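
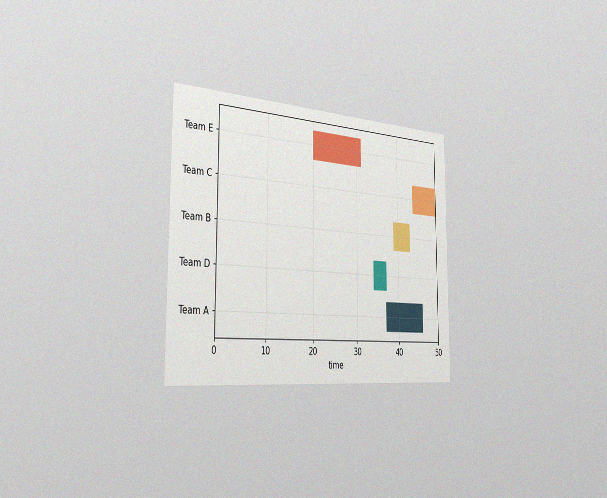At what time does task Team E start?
The chart is viewed slightly from the left, with some photo noise. The Team E bar begins at t=20.

20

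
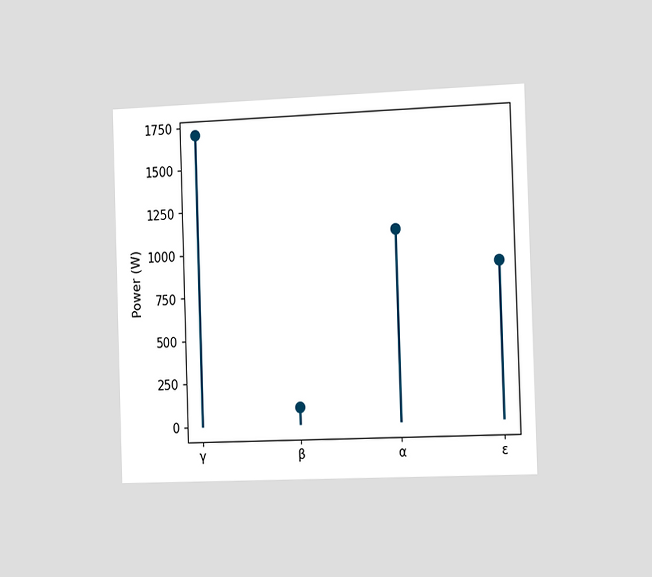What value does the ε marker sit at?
The chart is viewed slightly from the right. The ε marker sits at 900W.

900W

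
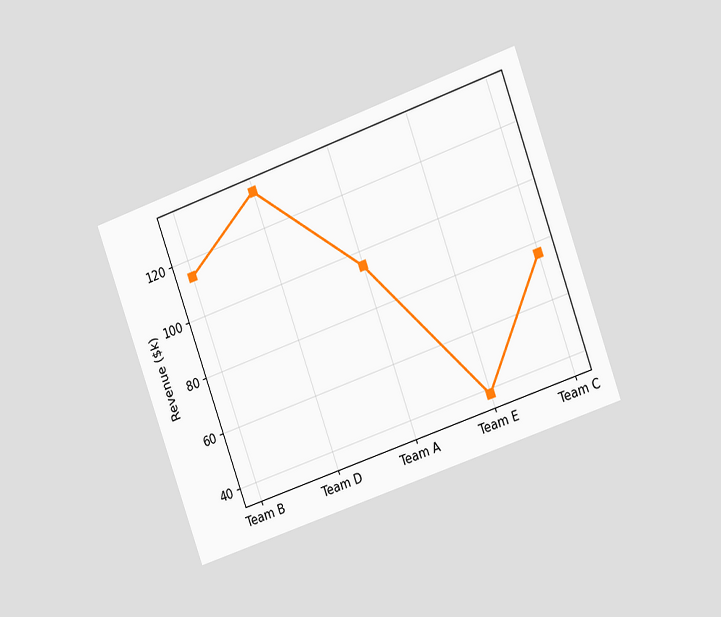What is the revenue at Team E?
$38k

The chart is tilted about 20° counter-clockwise and viewed slightly from the right. At Team E, the line is at $38k.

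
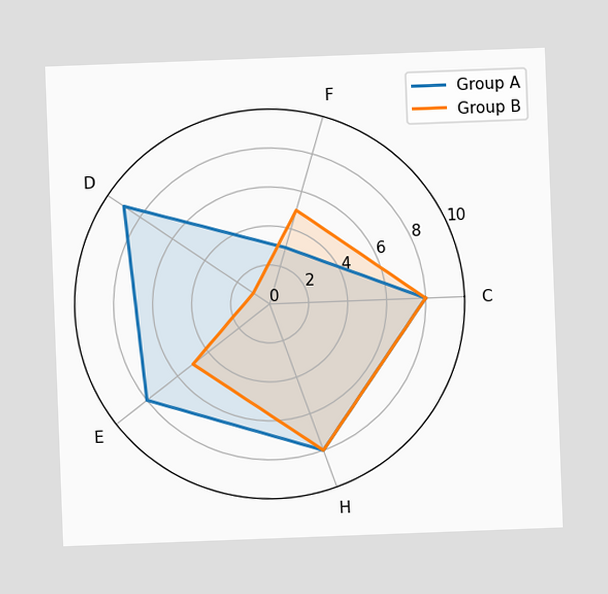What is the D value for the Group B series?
1

The chart is tilted about 2° counter-clockwise. On the D axis, Group B reaches 1.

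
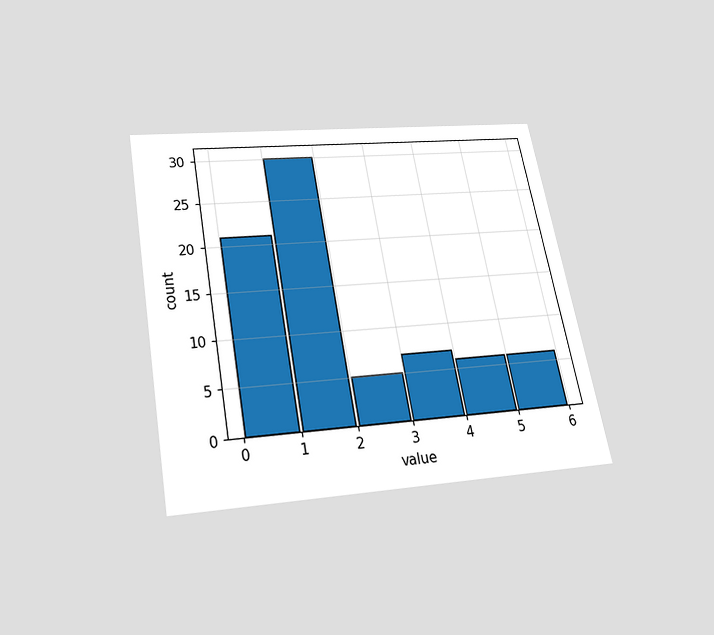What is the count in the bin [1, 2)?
The chart is tilted about 11° counter-clockwise and viewed slightly from below. The [1, 2) bin has height 30.

30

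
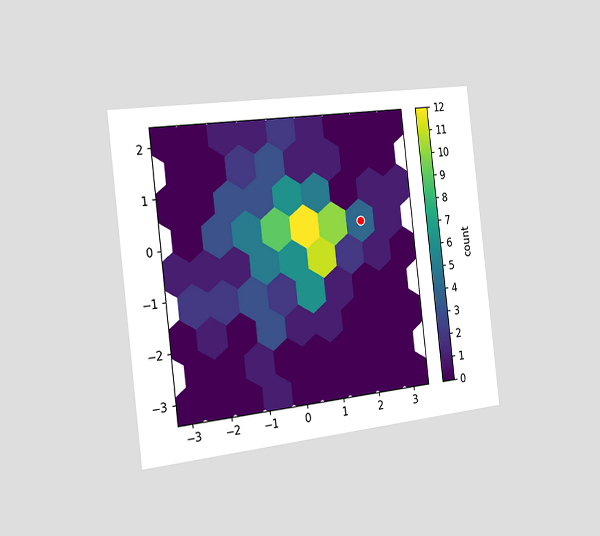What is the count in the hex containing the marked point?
4

The chart is tilted about 7° counter-clockwise and viewed slightly from the left. The marked hex reads 4 on the colorbar.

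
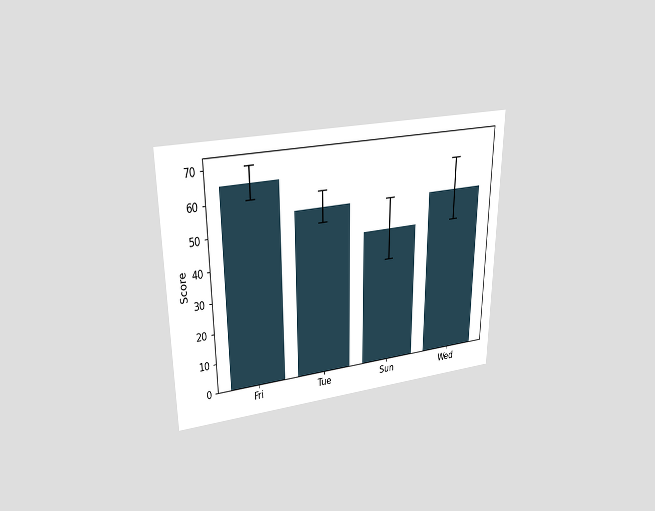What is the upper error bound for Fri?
70

The chart is viewed slightly from above. The Fri bar's upper whisker reaches 70.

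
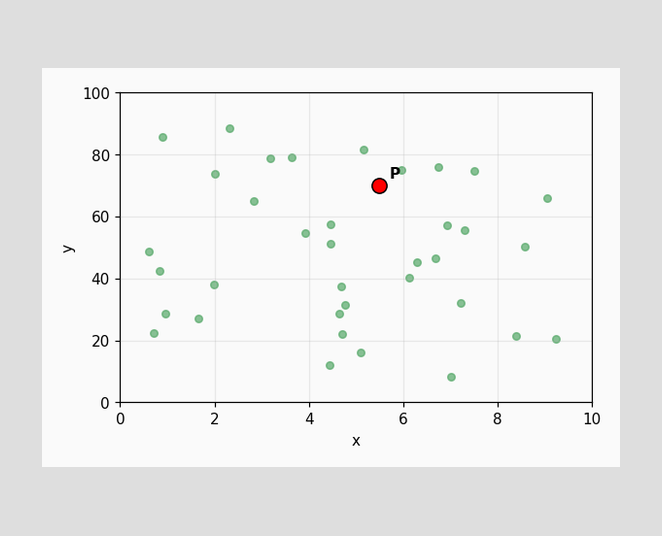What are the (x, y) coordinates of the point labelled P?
(5.5, 70)

Following the gridlines from P to each axis, P sits at (5.5, 70).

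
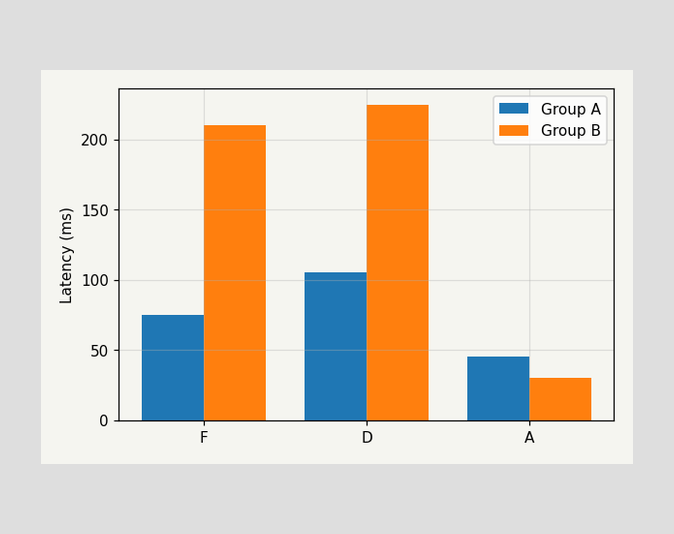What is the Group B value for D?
The Group B bar at D reaches 225ms on the y-axis.

225ms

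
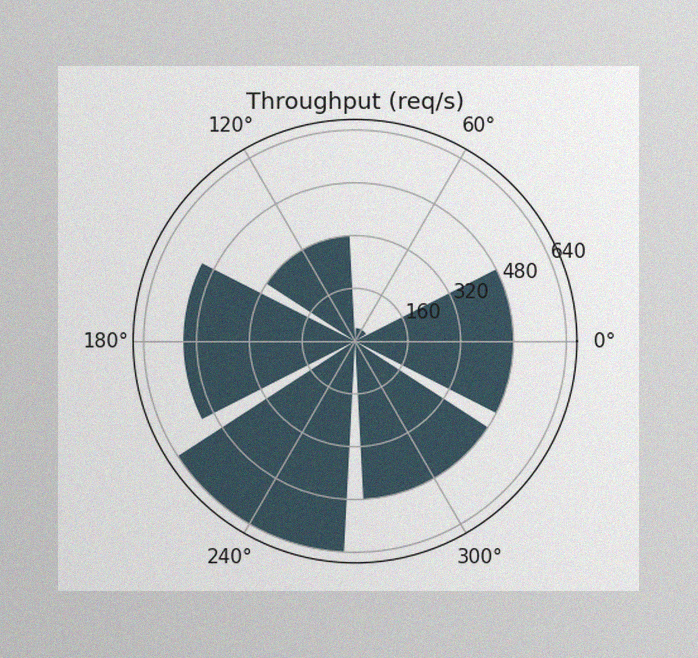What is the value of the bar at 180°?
520req/s

The image has some photo noise and uneven lighting. The bar at 180° reaches 520req/s on the radial axis.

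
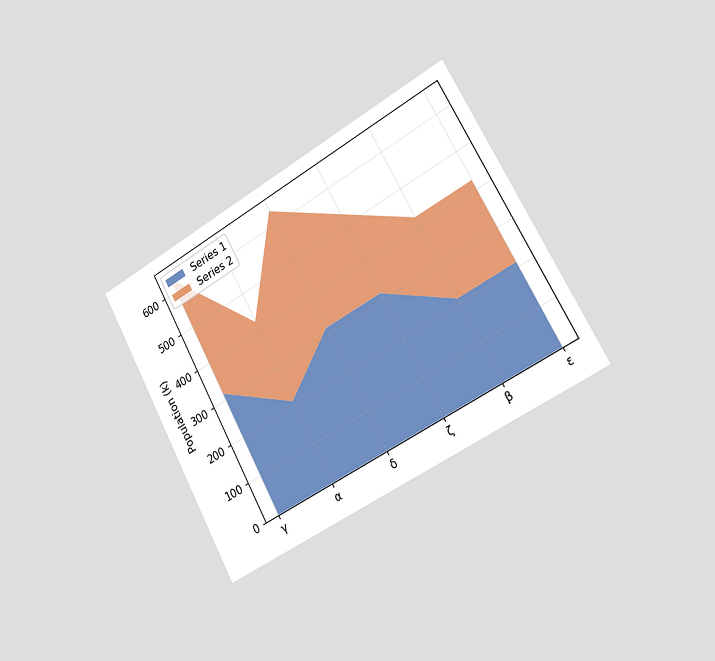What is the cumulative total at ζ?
530k

The chart is tilted about 29° counter-clockwise and viewed slightly from the right. The stacked total at ζ reaches 530k.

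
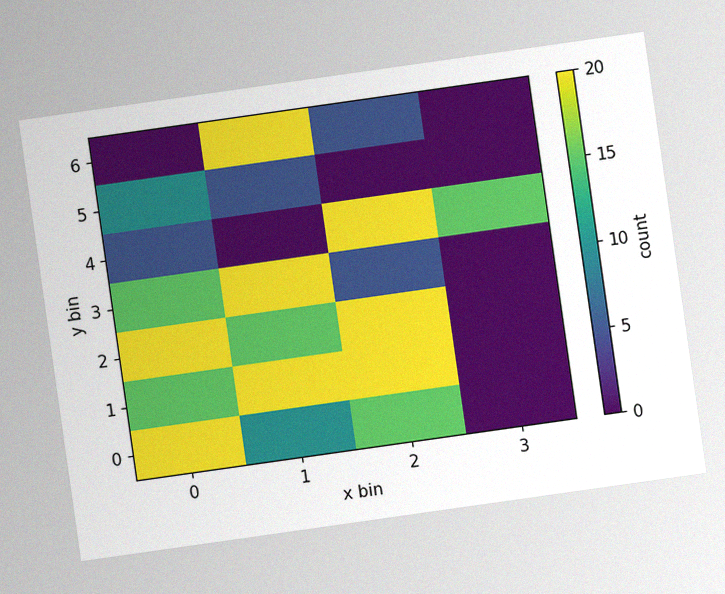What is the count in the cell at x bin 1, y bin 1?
The chart is tilted about 8° counter-clockwise, with some photo noise. Matching the cell (1, 1) against the colorbar gives 20.

20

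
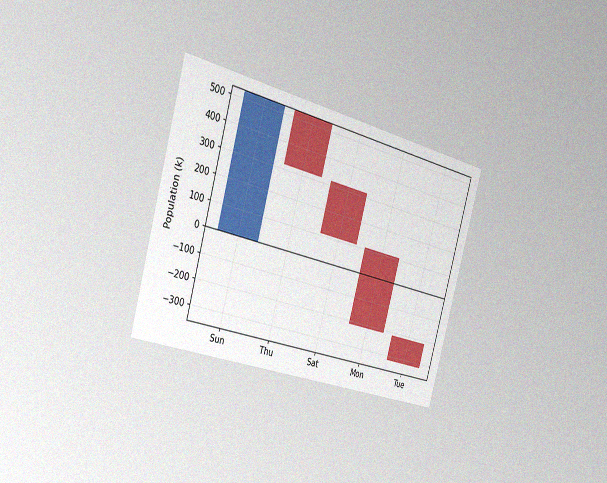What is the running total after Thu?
318k

The chart is tilted about 16° clockwise and viewed slightly from the left, with some photo noise. After Thu the running total reaches 318k.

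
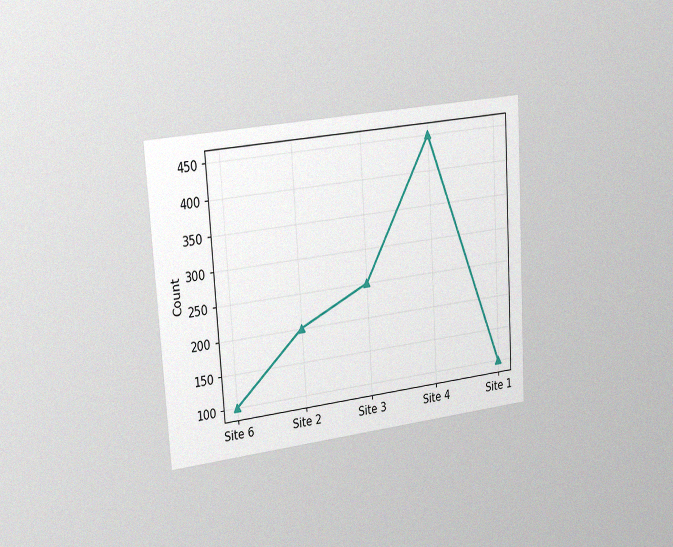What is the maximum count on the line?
450

The chart is tilted about 4° counter-clockwise and viewed slightly from the left, with some photo noise. The highest point is at Site 4, and reading across to the y-axis gives 450.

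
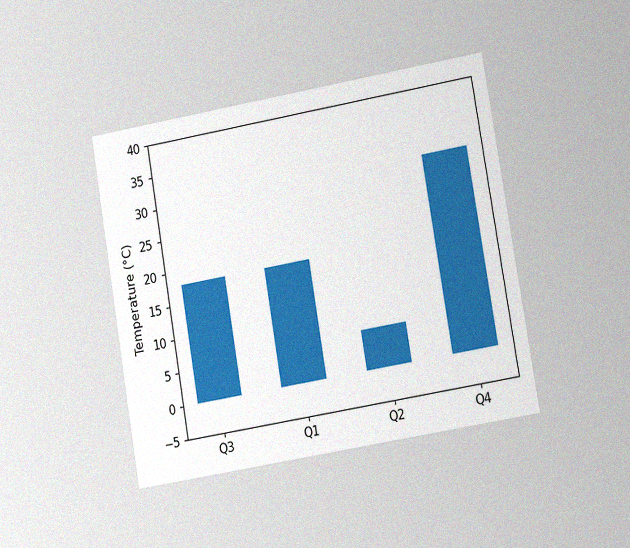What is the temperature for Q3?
The chart is tilted about 10° counter-clockwise and viewed at a slight angle, with some photo noise. Reading along the chart's y-axis, the Q3 bar reaches 18°C.

18°C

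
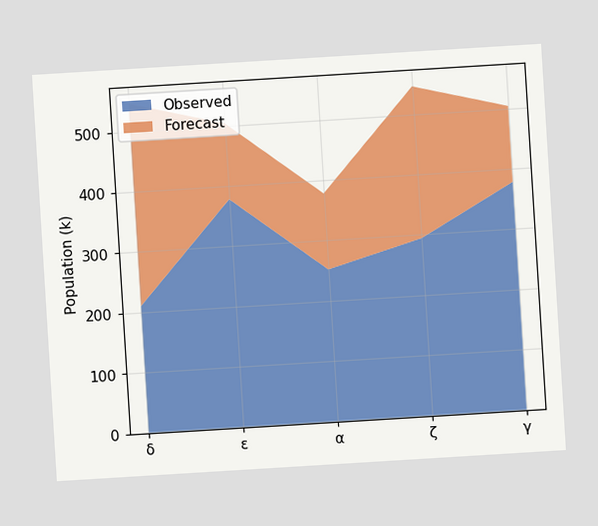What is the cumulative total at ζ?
546k

The chart is tilted about 4° counter-clockwise. The stacked total at ζ reaches 546k.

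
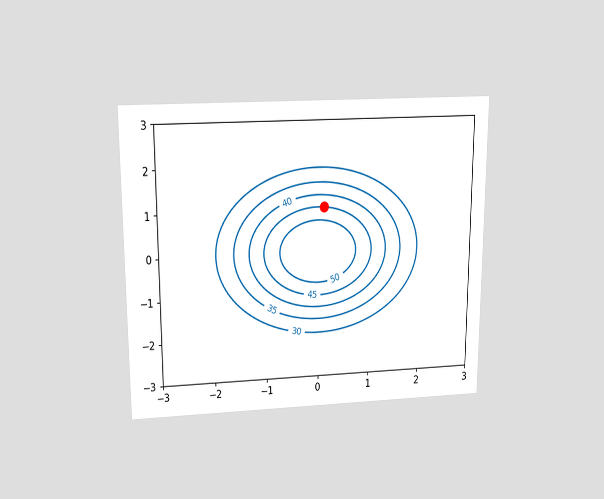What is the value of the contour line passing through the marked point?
The chart is viewed slightly from above. The marked point sits on the contour labelled 45.

45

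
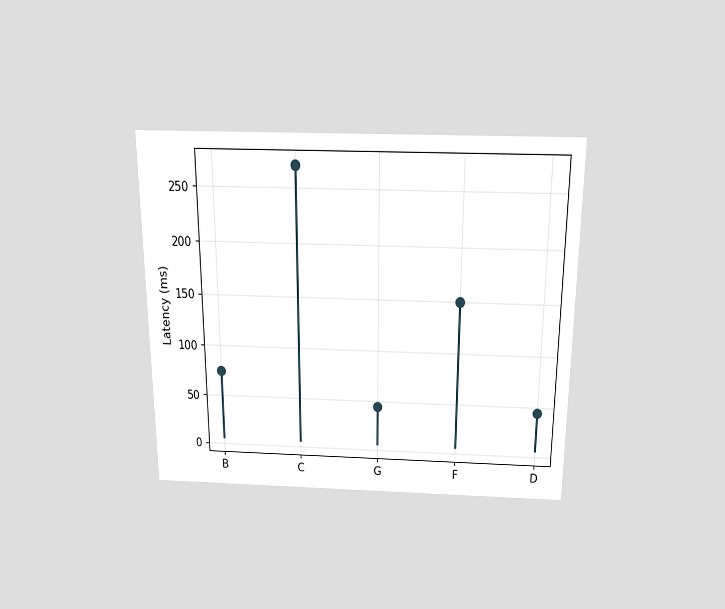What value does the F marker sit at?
The chart is viewed slightly from above. The F marker sits at 150ms.

150ms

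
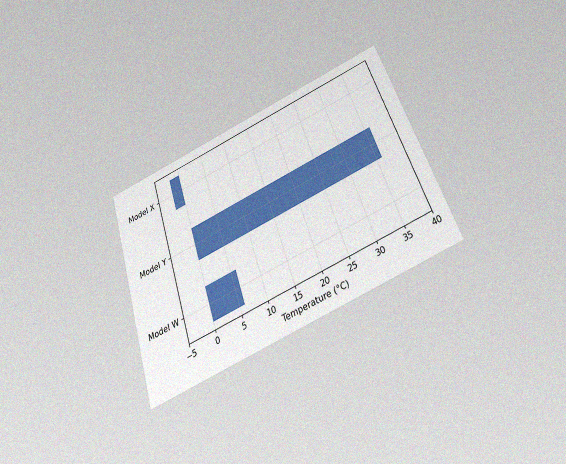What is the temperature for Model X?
The chart is tilted about 18° counter-clockwise and viewed slightly from below, with some photo noise. Reading along the chart's x-axis, the Model X bar reaches -2°C.

-2°C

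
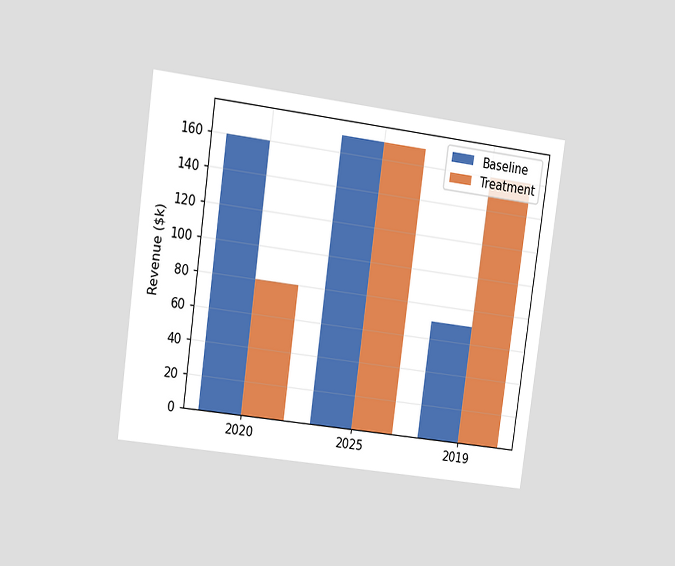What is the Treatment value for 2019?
$160k

The chart is tilted about 8° clockwise and viewed at a slight angle. The Treatment bar at 2019 reaches $160k on the y-axis.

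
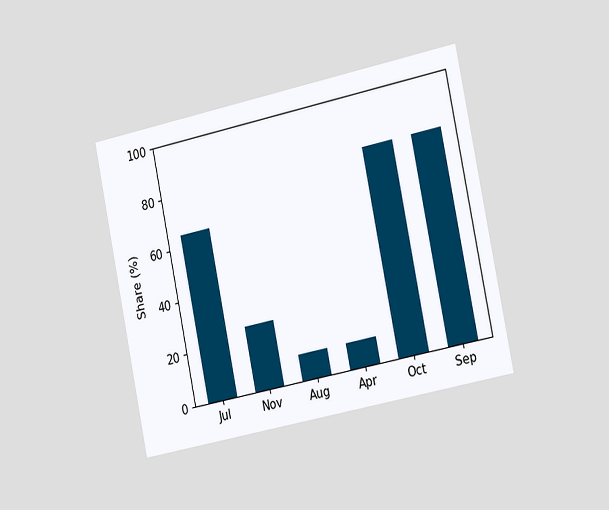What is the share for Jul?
65%

The chart is tilted about 12° counter-clockwise and viewed slightly from the right. Reading along the chart's y-axis, the Jul bar reaches 65%.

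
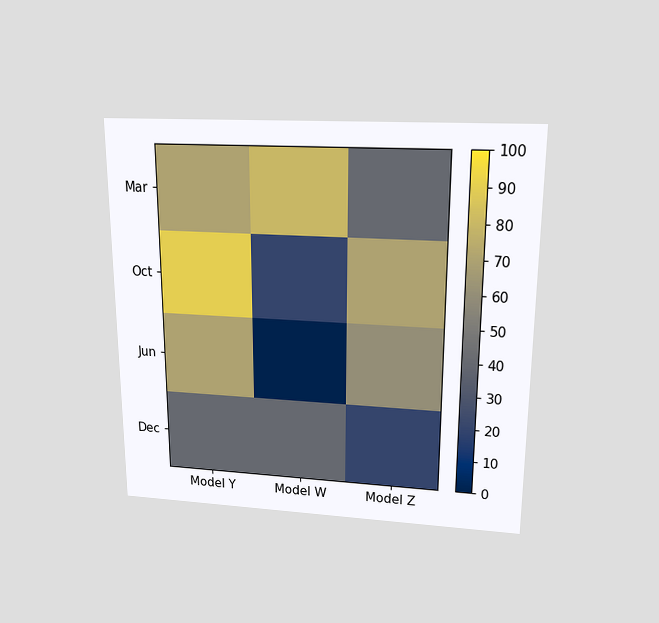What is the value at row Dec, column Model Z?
20

The chart is viewed slightly from above. Matching cell (Dec, Model Z) against the colorbar gives 20.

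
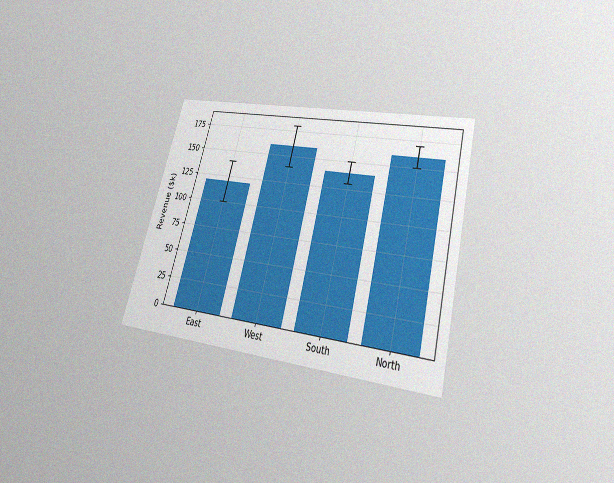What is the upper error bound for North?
$170k

The chart is tilted about 15° clockwise and viewed slightly from below, with some photo noise. The North bar's upper whisker reaches $170k.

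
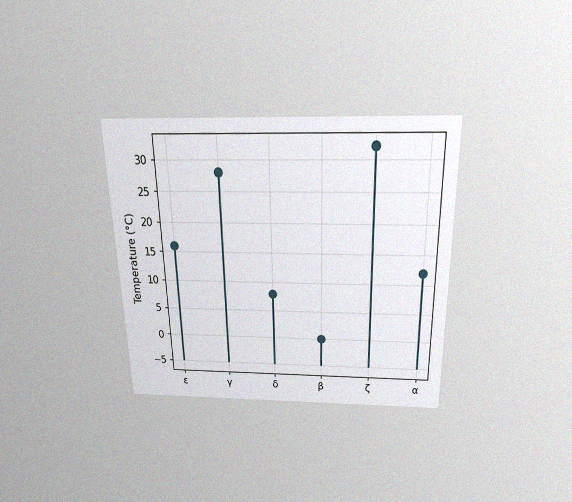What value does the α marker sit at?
The chart is viewed slightly from above, with some photo noise. The α marker sits at 12°C.

12°C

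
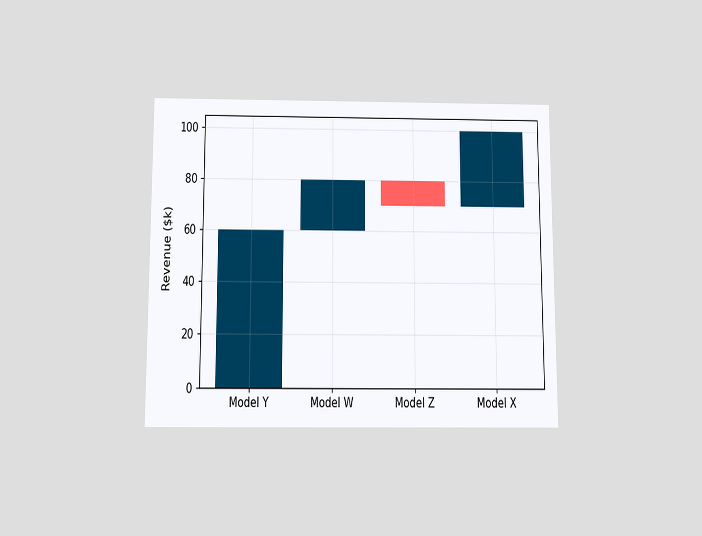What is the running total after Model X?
The chart is viewed slightly from below. After Model X the running total reaches $100k.

$100k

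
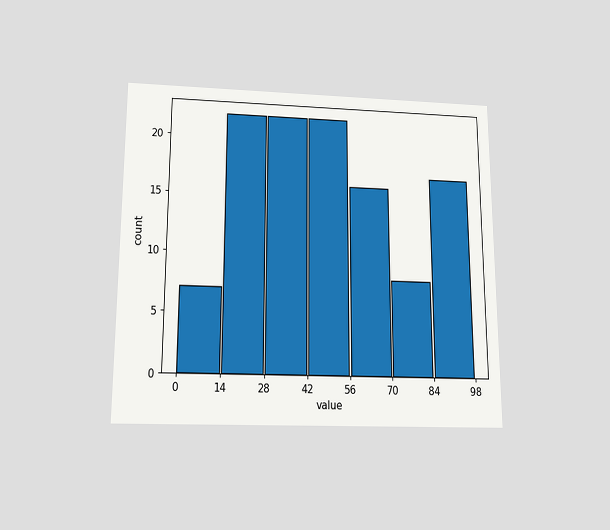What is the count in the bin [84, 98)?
17

The chart is viewed slightly from below. The [84, 98) bin has height 17.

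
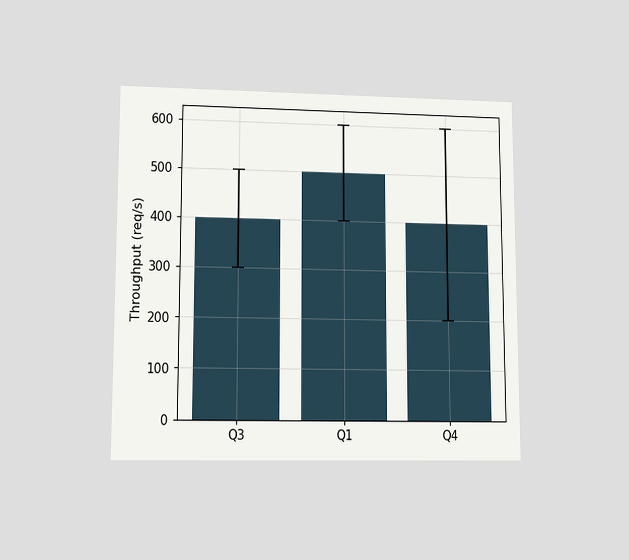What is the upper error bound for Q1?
600req/s

The chart is viewed at a slight angle. The Q1 bar's upper whisker reaches 600req/s.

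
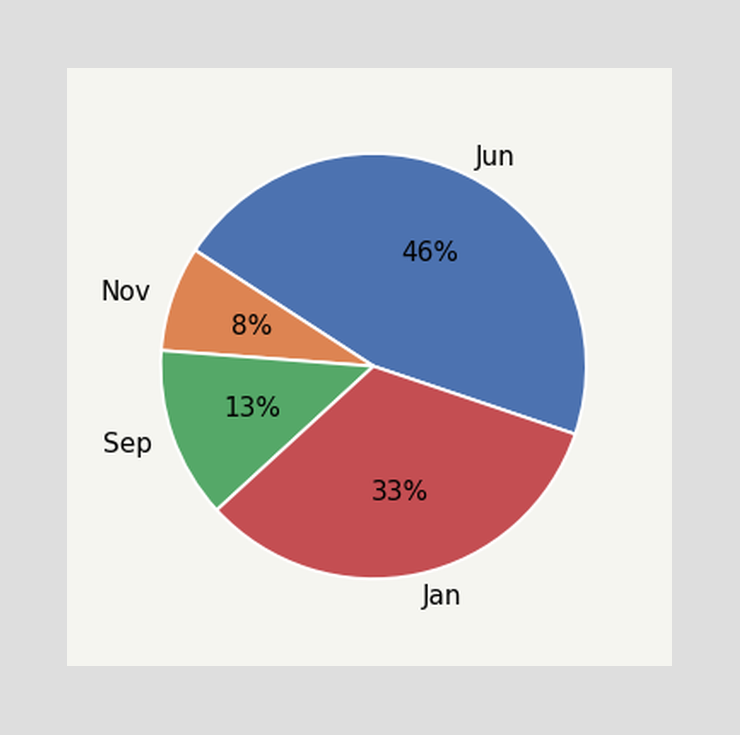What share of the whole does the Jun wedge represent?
The Jun slice takes up 46% of the pie.

46%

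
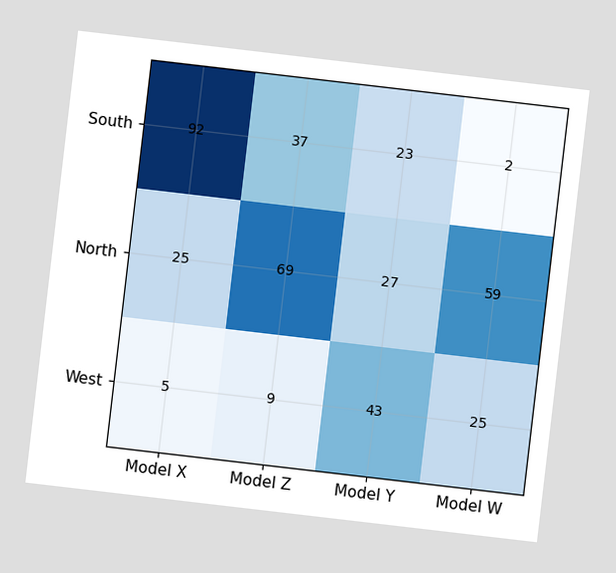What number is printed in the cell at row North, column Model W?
59

The chart is tilted about 7° clockwise. The (North, Model W) cell reads 59.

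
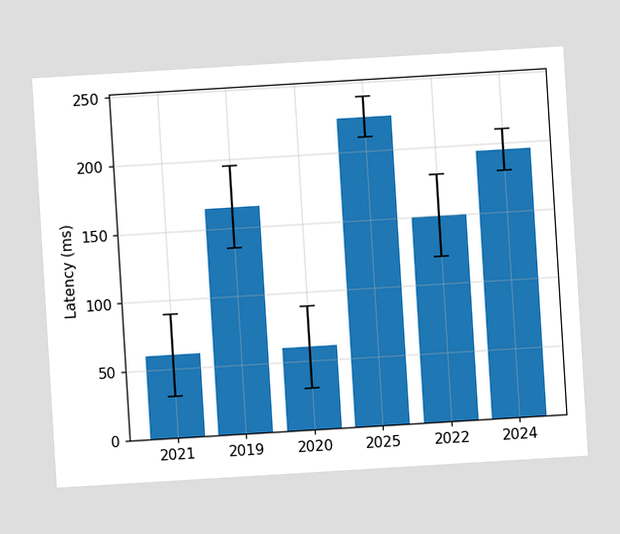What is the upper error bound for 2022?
180ms

The chart is tilted about 3° counter-clockwise. The 2022 bar's upper whisker reaches 180ms.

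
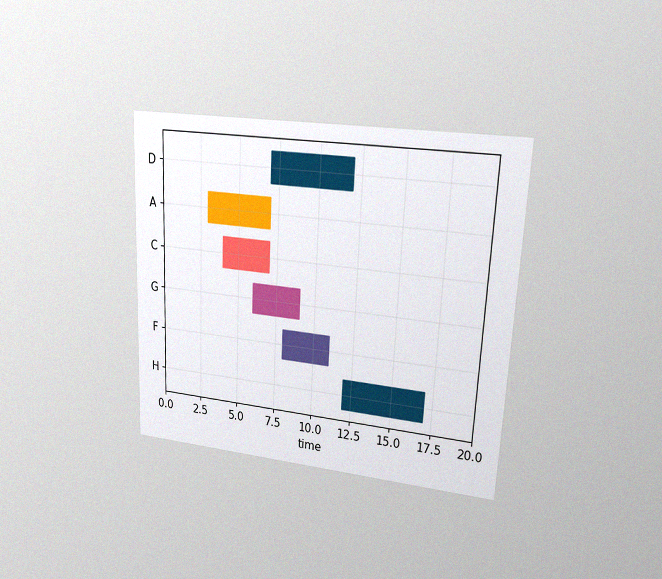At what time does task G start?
6

The chart is tilted about 3° clockwise and viewed at a slight angle, with some photo noise. The G bar begins at t=6.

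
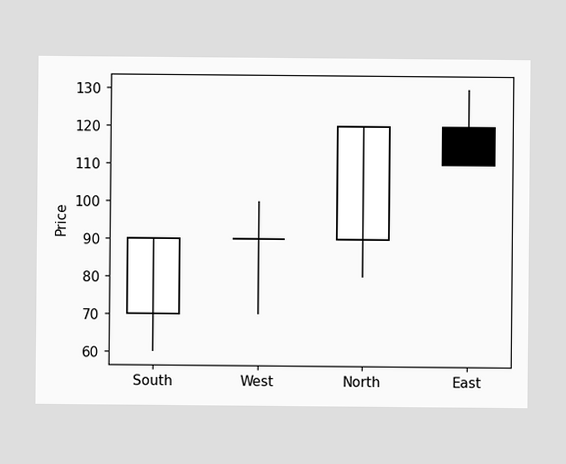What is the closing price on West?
The West candle closes at 90.

90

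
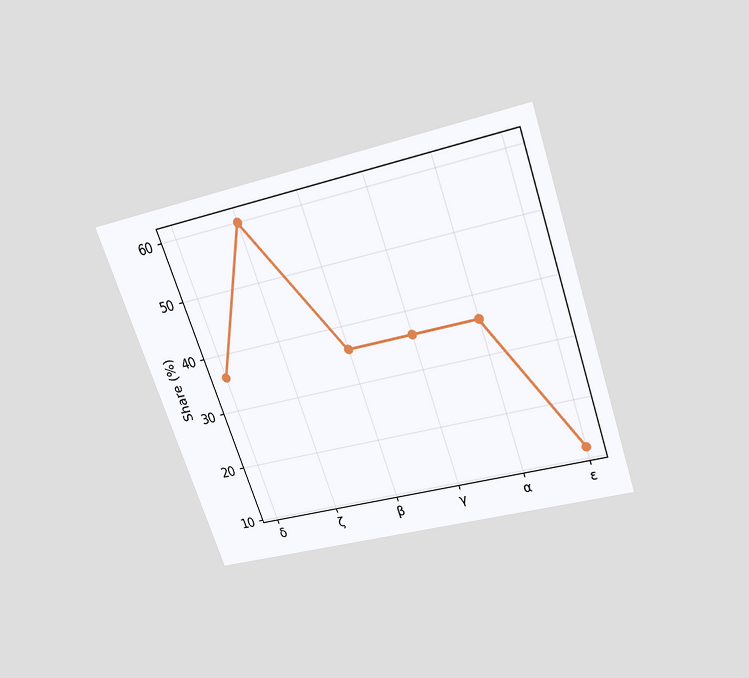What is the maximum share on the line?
The chart is tilted about 19° counter-clockwise and viewed slightly from above. The highest point is at ζ, and reading across to the y-axis gives 60%.

60%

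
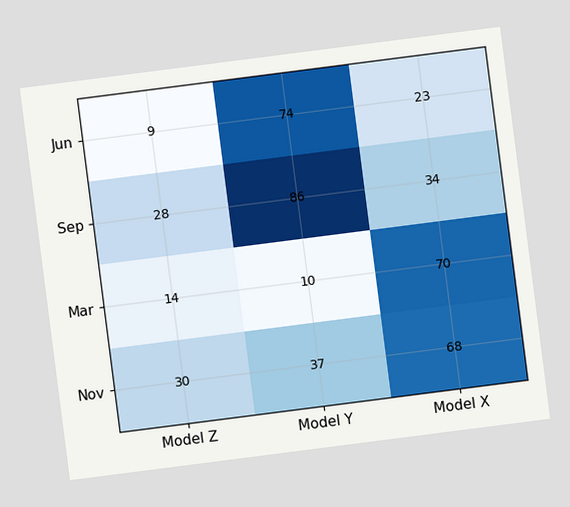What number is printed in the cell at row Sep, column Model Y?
86

The chart is tilted about 7° counter-clockwise. The (Sep, Model Y) cell reads 86.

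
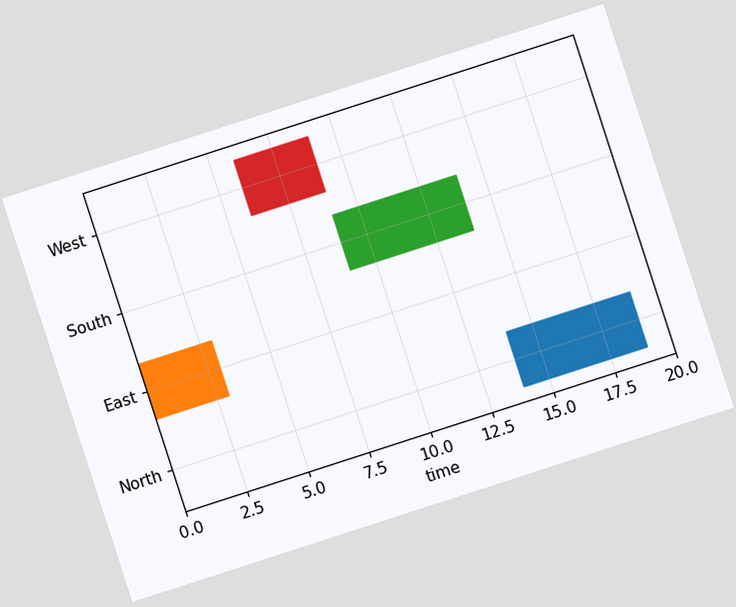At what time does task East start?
0

The chart is tilted about 18° counter-clockwise. The East bar begins at t=0.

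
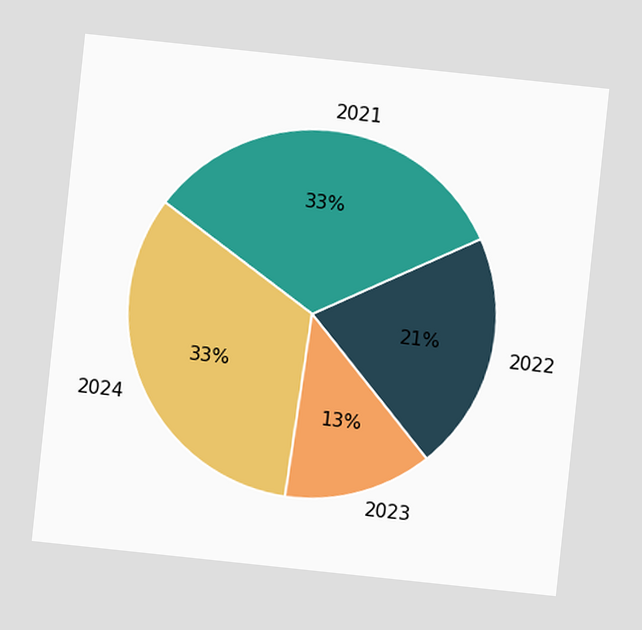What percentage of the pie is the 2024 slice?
33%

The chart is tilted about 6° clockwise. The 2024 slice takes up 33% of the pie.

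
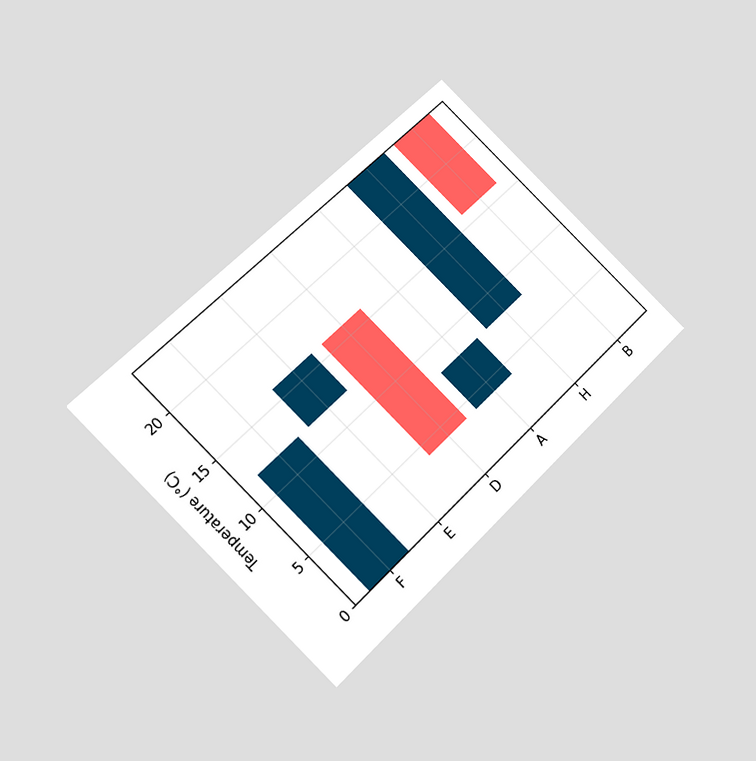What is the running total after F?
12°C

The chart is tilted about 45° counter-clockwise and viewed at a slight angle. After F the running total reaches 12°C.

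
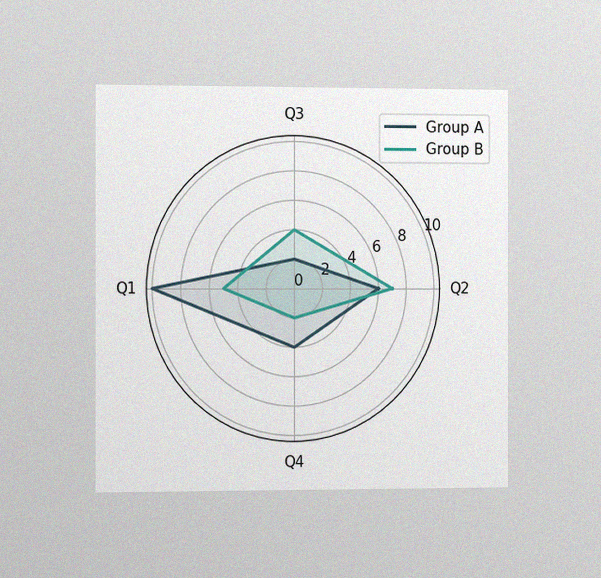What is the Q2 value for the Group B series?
7

The chart is viewed slightly from the left, with some photo noise. On the Q2 axis, Group B reaches 7.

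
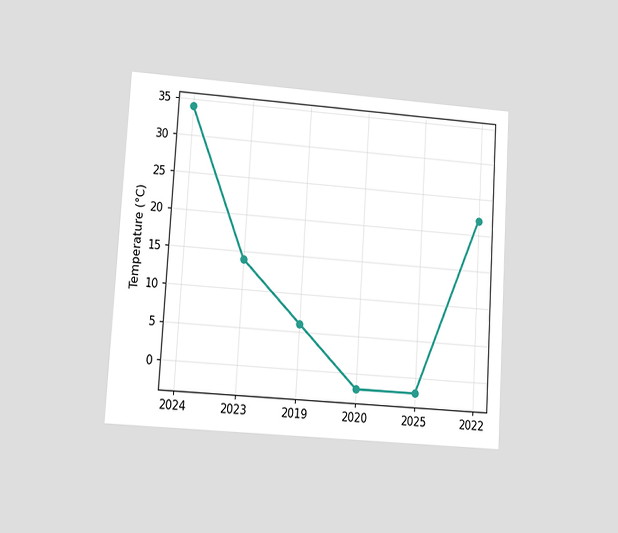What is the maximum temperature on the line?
The chart is tilted about 4° clockwise and viewed at a slight angle. The highest point is at 2024, and reading across to the y-axis gives 34°C.

34°C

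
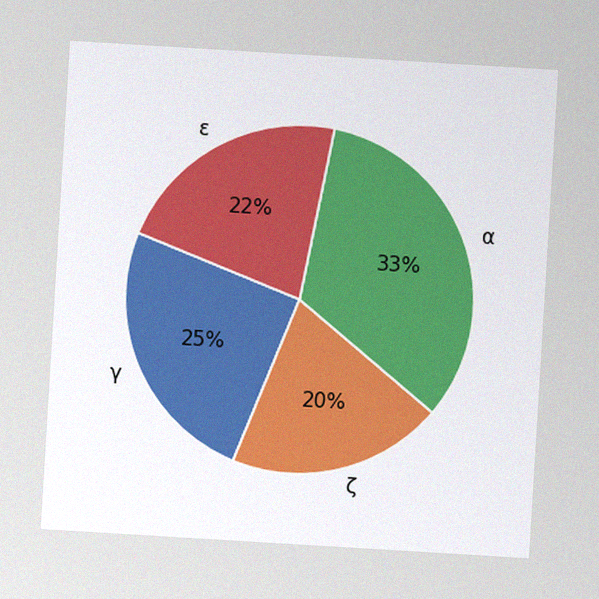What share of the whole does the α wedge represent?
33%

The chart is tilted about 3° clockwise, with some photo noise. The α slice takes up 33% of the pie.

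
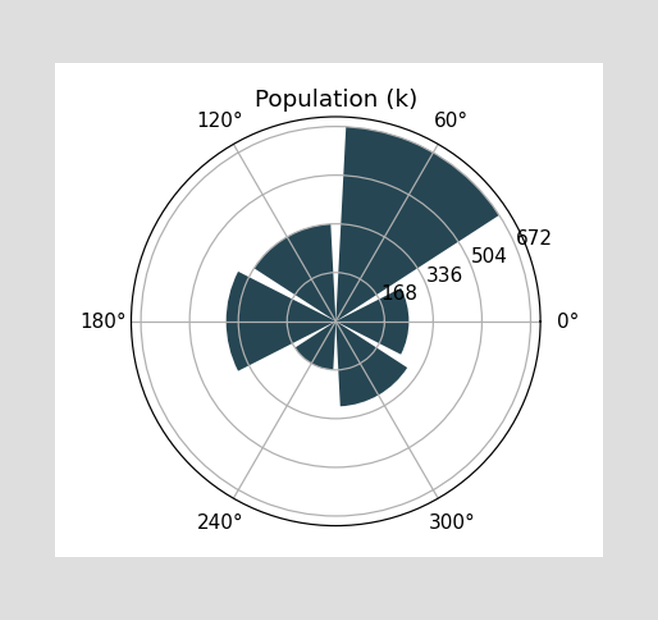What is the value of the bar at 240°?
168k

The bar at 240° reaches 168k on the radial axis.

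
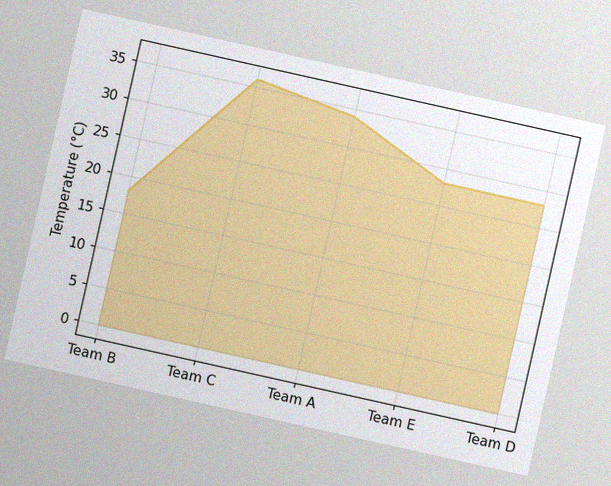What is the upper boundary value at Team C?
The chart is tilted about 13° clockwise, with some photo noise. At Team C the upper boundary is at 36°C.

36°C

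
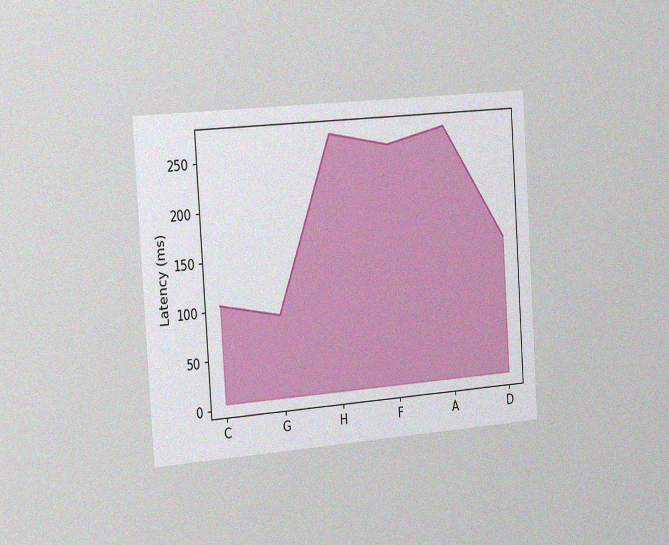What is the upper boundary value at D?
150ms

The chart is tilted about 4° counter-clockwise and viewed slightly from the left, with some photo noise. At D the upper boundary is at 150ms.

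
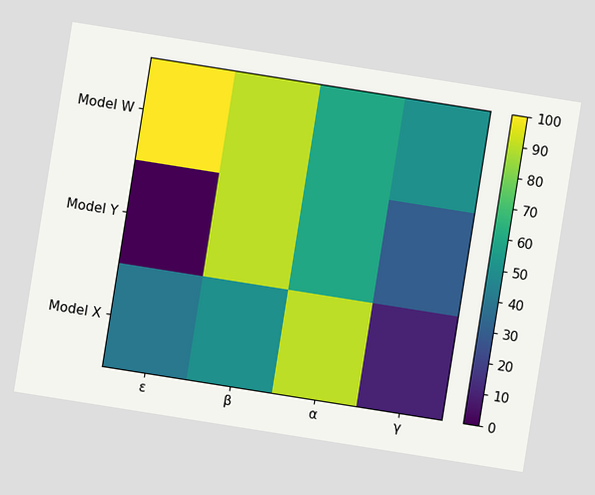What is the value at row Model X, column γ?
The chart is tilted about 9° clockwise. Matching cell (Model X, γ) against the colorbar gives 10.

10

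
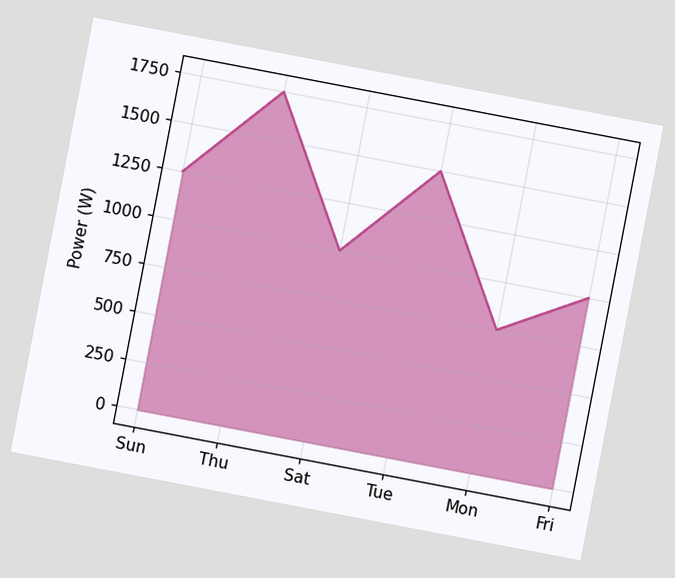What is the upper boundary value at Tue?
The chart is tilted about 11° clockwise. At Tue the upper boundary is at 1500W.

1500W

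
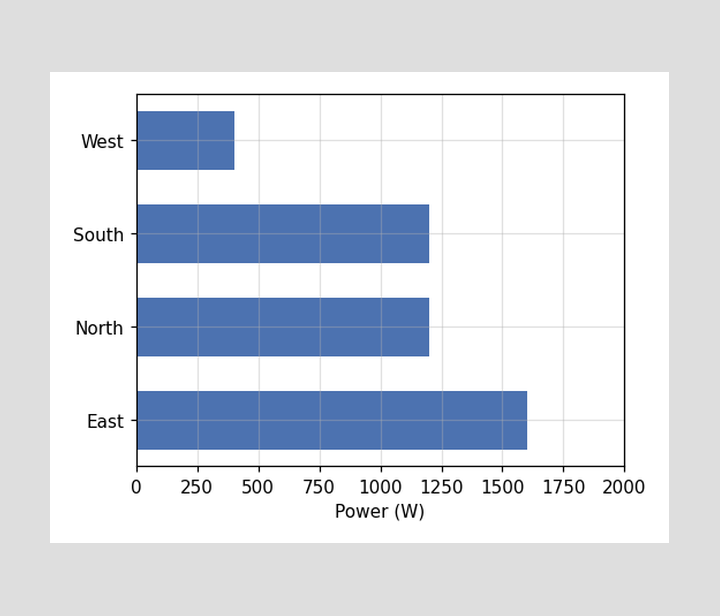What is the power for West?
400W

Reading along the chart's x-axis, the West bar reaches 400W.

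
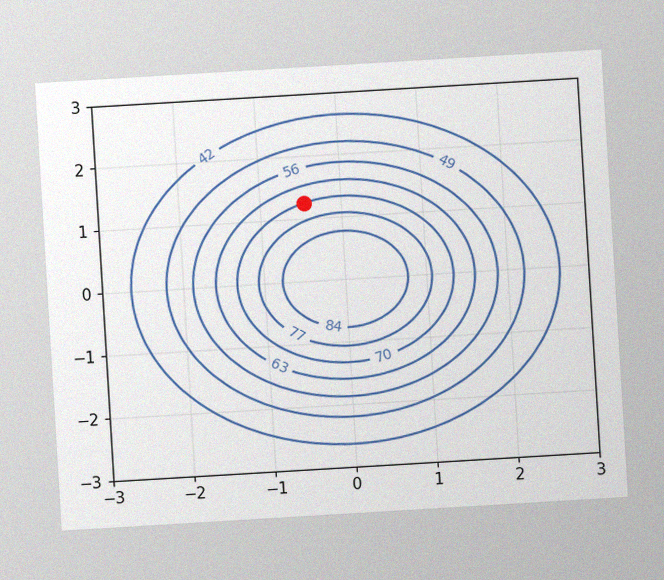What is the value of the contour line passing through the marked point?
70

The chart is tilted about 3° counter-clockwise, with some photo noise. The marked point sits on the contour labelled 70.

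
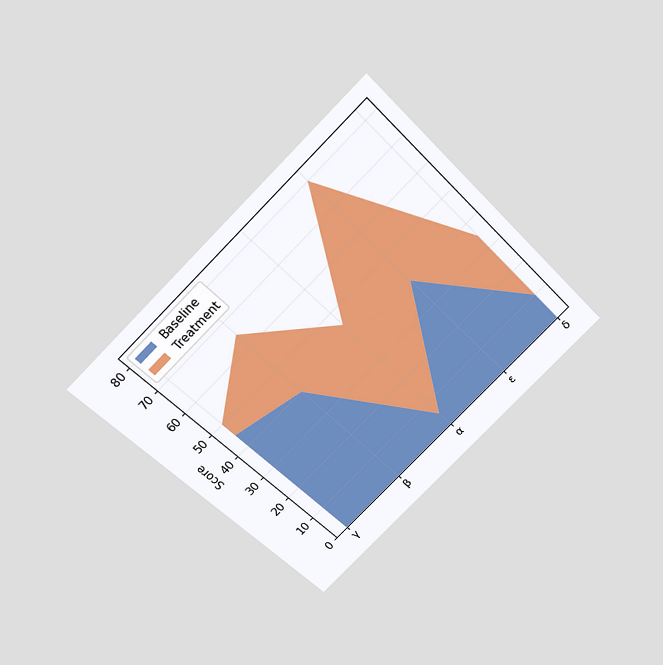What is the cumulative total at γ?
The chart is tilted about 45° counter-clockwise and viewed slightly from above. The stacked total at γ reaches 50.

50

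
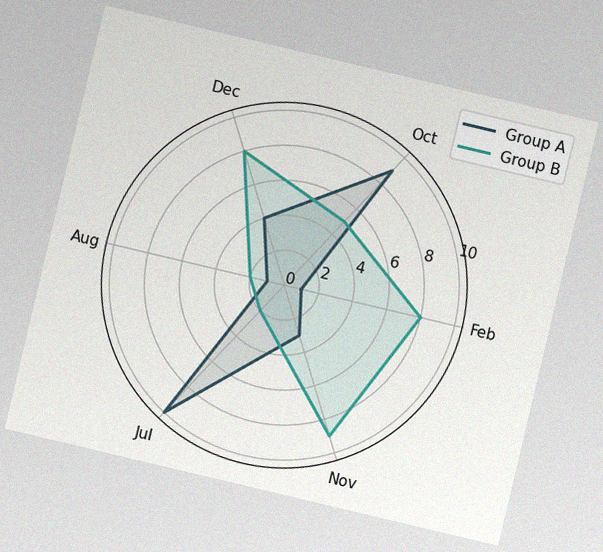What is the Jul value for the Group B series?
The chart is tilted about 13° clockwise, with some photo noise. On the Jul axis, Group B reaches 2.

2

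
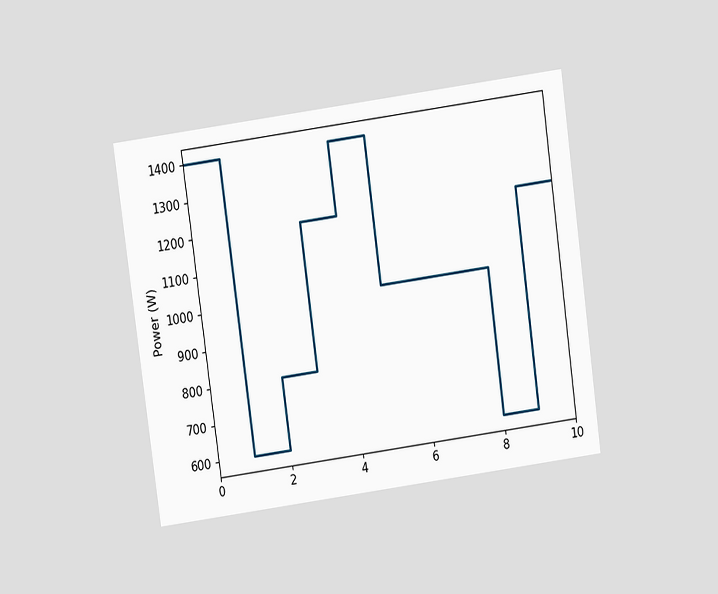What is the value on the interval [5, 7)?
1000W

The chart is tilted about 8° counter-clockwise and viewed slightly from above. On [5, 7) the step sits at 1000W.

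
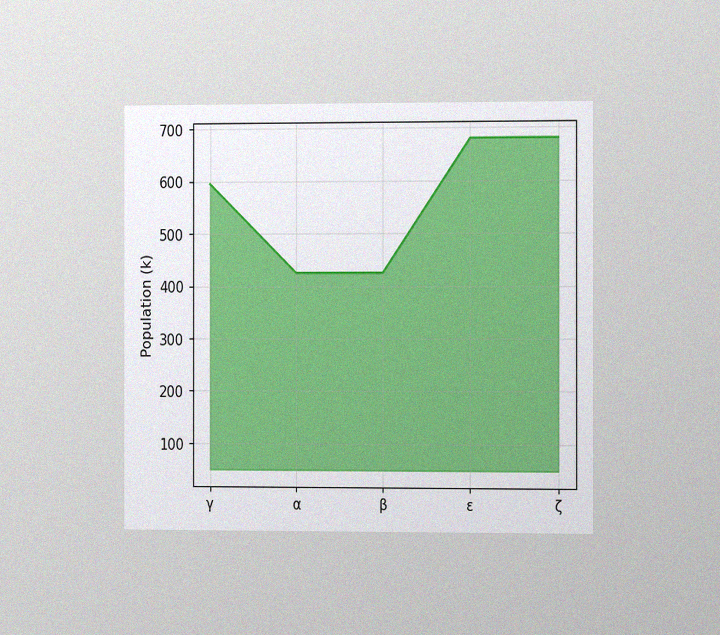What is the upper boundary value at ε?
The chart is viewed slightly from the right, with some photo noise. At ε the upper boundary is at 680k.

680k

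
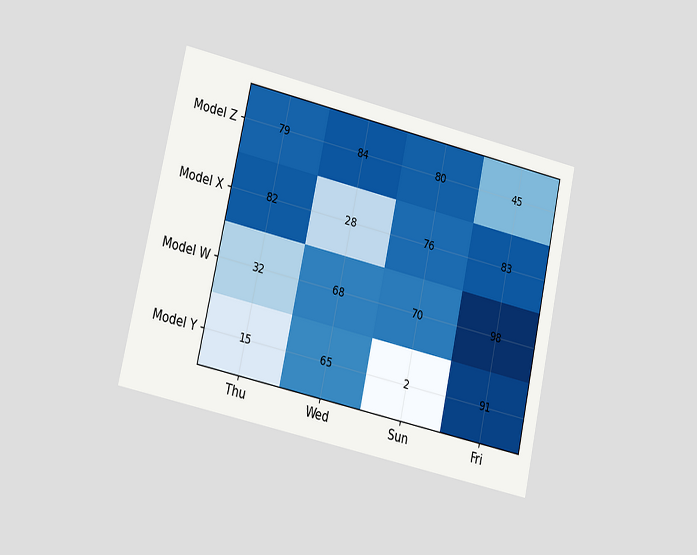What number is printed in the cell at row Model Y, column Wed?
65

The chart is tilted about 12° clockwise and viewed at a slight angle. The (Model Y, Wed) cell reads 65.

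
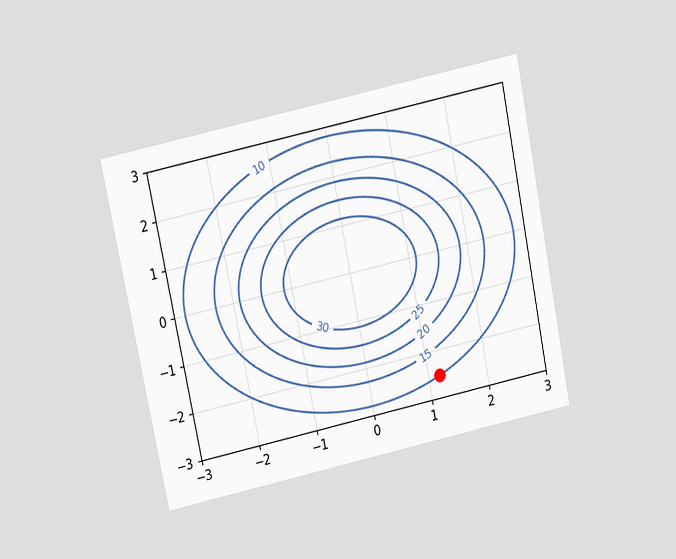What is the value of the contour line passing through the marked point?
10

The chart is tilted about 12° counter-clockwise and viewed slightly from above. The marked point sits on the contour labelled 10.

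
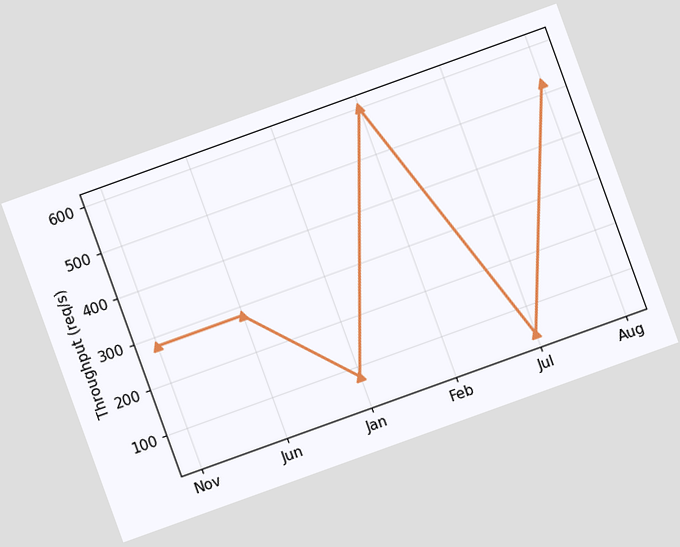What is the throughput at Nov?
The chart is tilted about 20° counter-clockwise. At Nov, the line is at 280req/s.

280req/s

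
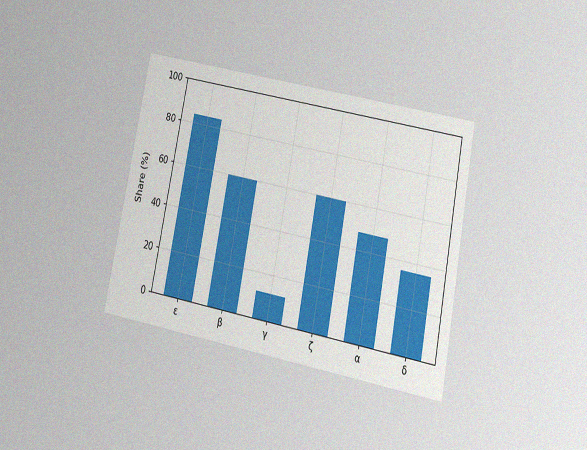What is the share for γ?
12%

The chart is tilted about 11° clockwise and viewed at a slight angle, with some photo noise. Reading along the chart's y-axis, the γ bar reaches 12%.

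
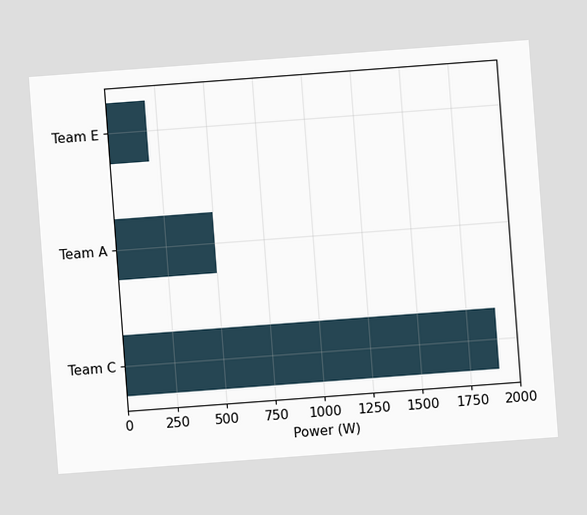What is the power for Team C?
The chart is tilted about 4° counter-clockwise. Reading along the chart's x-axis, the Team C bar reaches 1900W.

1900W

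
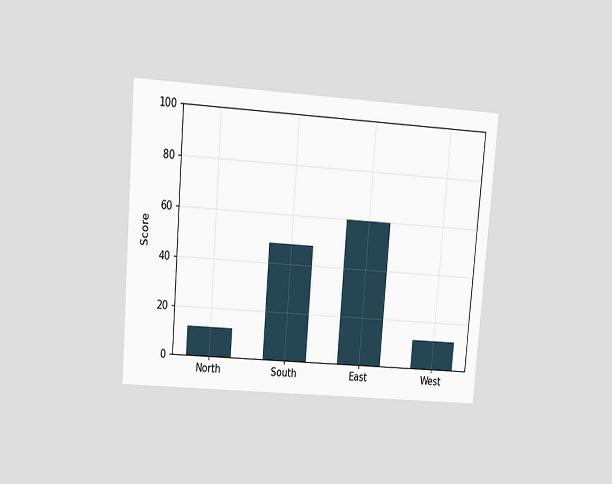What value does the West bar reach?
The chart is tilted about 5° clockwise and viewed at a slight angle. Reading along the chart's y-axis, the West bar reaches 12.

12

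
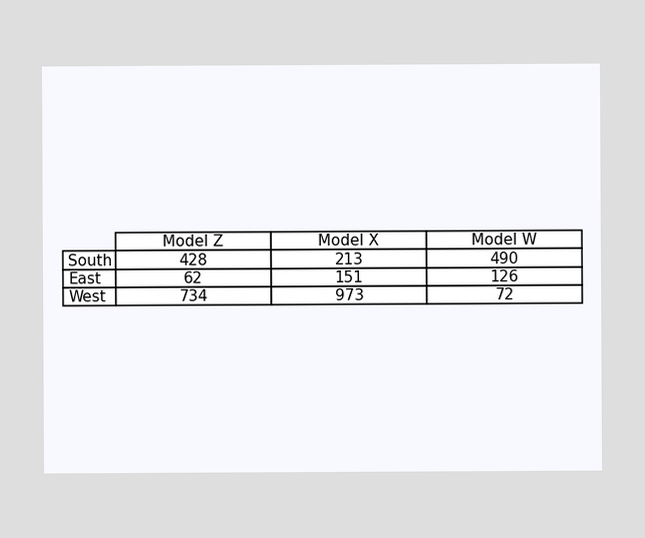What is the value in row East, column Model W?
126

The (East, Model W) cell reads 126.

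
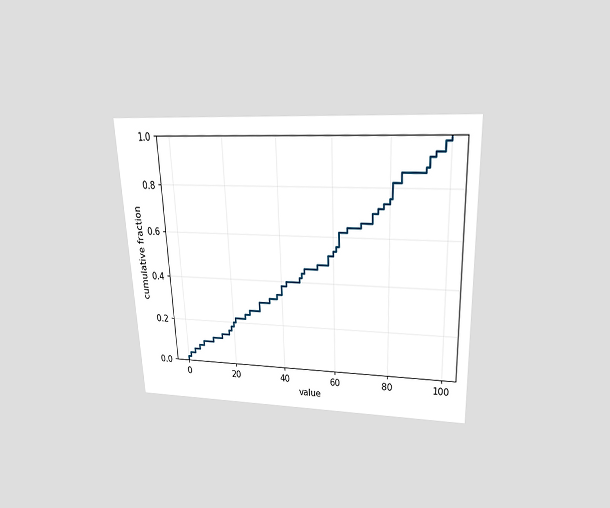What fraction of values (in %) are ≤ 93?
92%

The chart is tilted about 2° counter-clockwise and viewed slightly from above. At x=93 the ECDF step is at 92%.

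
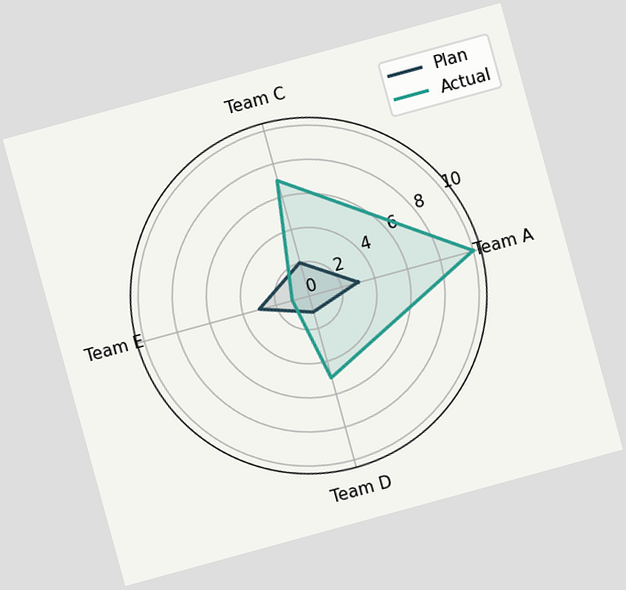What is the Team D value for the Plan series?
The chart is tilted about 15° counter-clockwise. On the Team D axis, Plan reaches 1.

1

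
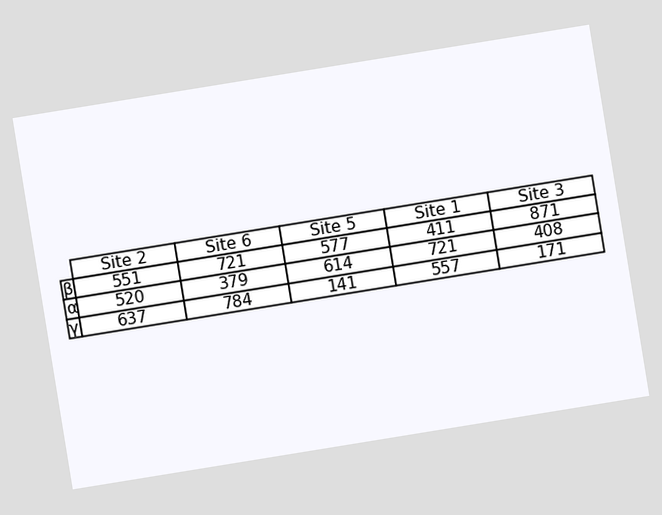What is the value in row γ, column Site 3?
The chart is tilted about 9° counter-clockwise. The (γ, Site 3) cell reads 171.

171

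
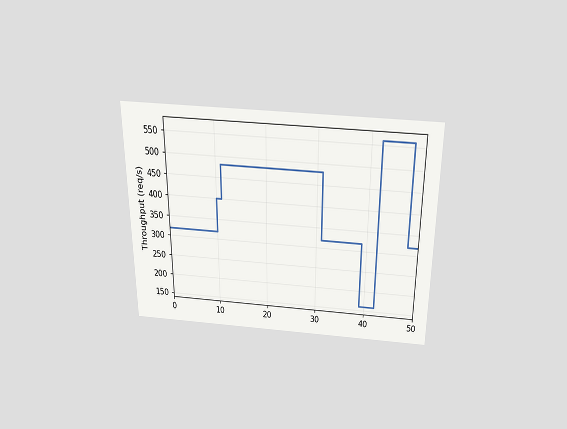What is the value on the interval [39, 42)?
160req/s

The chart is viewed slightly from above. On [39, 42) the step sits at 160req/s.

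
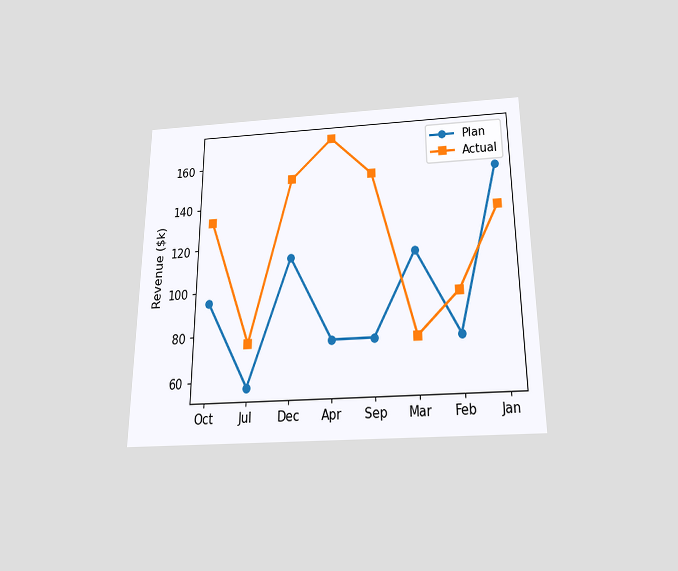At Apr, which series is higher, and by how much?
The chart is viewed slightly from below. At Apr, Actual sits above the other line by $95k.

Actual, by $95k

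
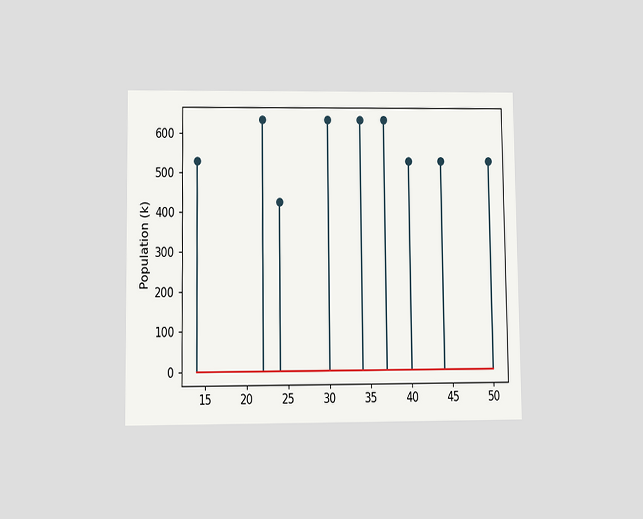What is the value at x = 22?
636k

The chart is viewed slightly from below. The stem at x=22 reaches 636k.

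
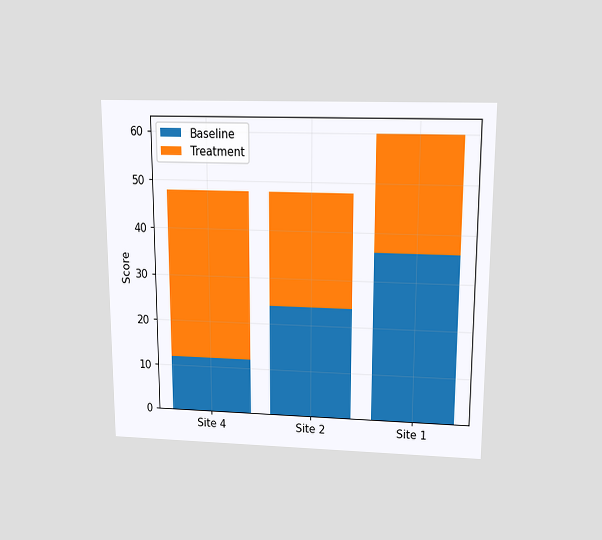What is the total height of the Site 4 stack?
The chart is viewed slightly from above. The Site 4 stack's top reaches 48 on the y-axis.

48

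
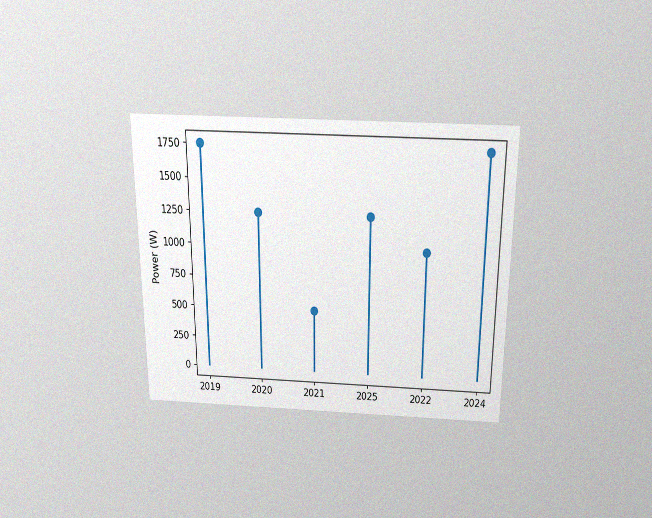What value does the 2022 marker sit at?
1000W

The chart is viewed slightly from above, with some photo noise. The 2022 marker sits at 1000W.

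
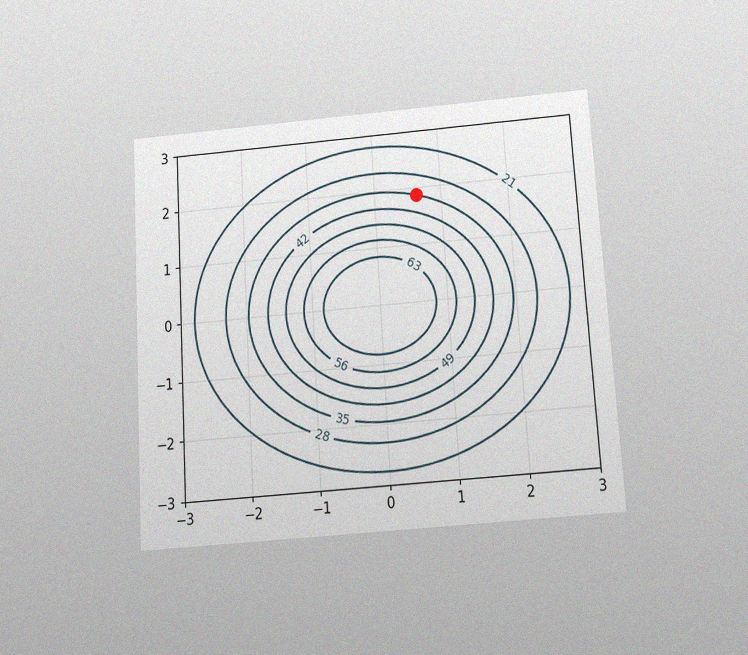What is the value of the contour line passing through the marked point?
The chart is tilted about 3° counter-clockwise and viewed slightly from below, with some photo noise. The marked point sits on the contour labelled 35.

35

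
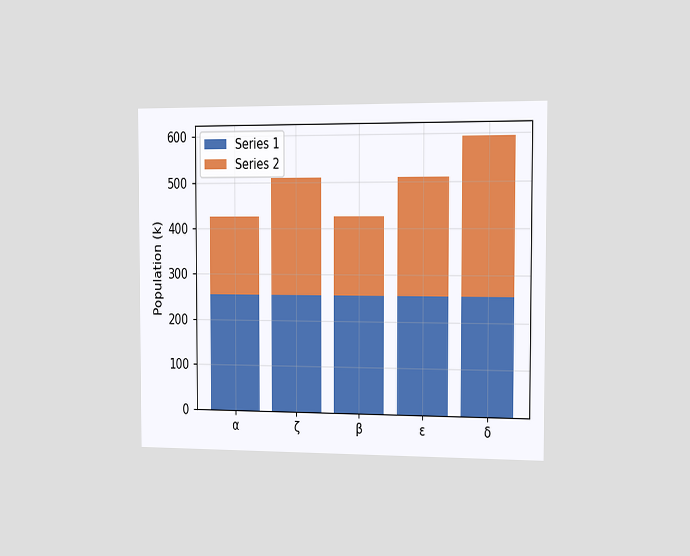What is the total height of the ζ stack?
510k

The chart is viewed slightly from the right. The ζ stack's top reaches 510k on the y-axis.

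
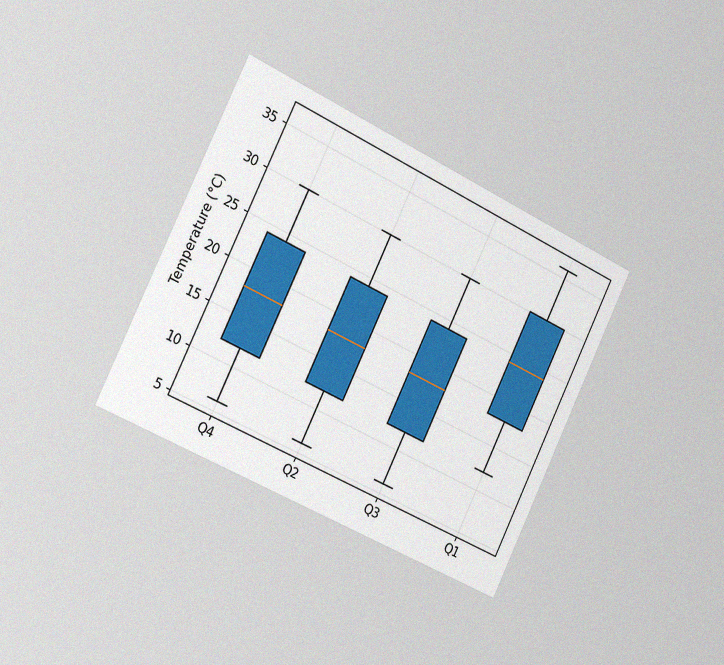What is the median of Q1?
The chart is tilted about 26° clockwise and viewed slightly from the left, with some photo noise. The median line in the Q1 box sits at 24°C.

24°C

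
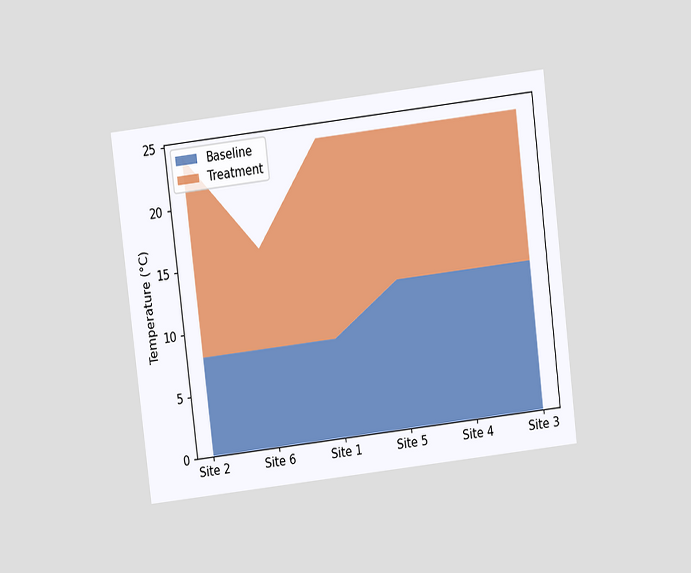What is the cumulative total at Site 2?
24°C

The chart is tilted about 7° counter-clockwise and viewed at a slight angle. The stacked total at Site 2 reaches 24°C.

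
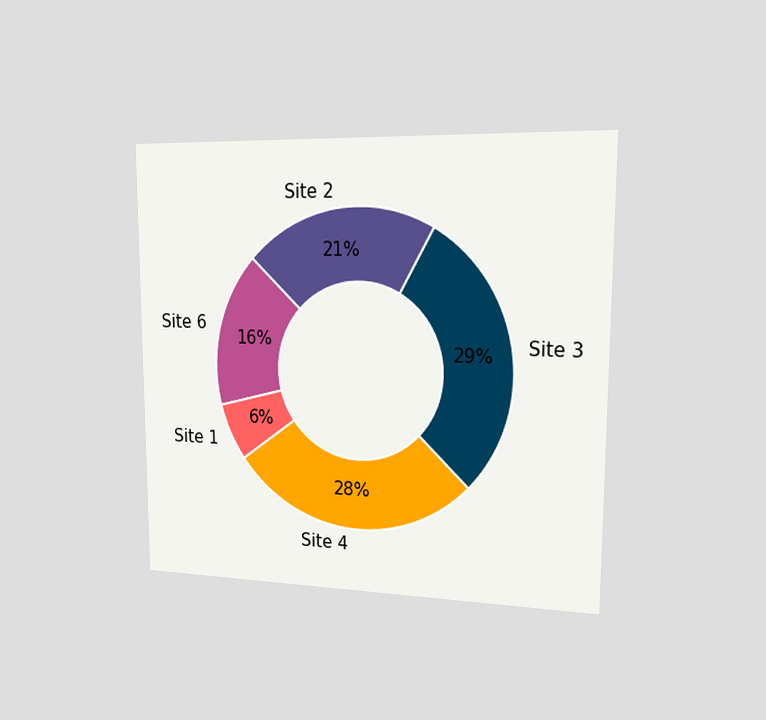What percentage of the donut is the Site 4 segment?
The chart is viewed slightly from the right. The Site 4 segment takes up 28% of the ring.

28%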